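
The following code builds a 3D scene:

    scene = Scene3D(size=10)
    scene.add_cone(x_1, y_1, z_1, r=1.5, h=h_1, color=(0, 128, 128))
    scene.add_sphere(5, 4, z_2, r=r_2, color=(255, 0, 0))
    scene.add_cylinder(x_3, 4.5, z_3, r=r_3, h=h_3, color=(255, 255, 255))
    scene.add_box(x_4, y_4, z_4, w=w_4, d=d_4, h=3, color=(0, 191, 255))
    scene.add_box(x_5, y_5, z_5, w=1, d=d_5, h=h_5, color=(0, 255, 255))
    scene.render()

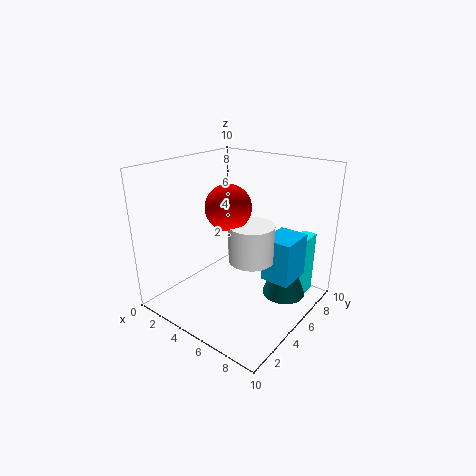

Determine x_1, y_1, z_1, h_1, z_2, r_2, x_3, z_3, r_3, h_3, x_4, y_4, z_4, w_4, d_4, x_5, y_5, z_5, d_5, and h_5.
x_1 = 8
y_1 = 6.5
z_1 = 1
h_1 = 4
z_2 = 7.5
r_2 = 1.5
x_3 = 6.5
z_3 = 4
r_3 = 1.5
h_3 = 2.5
x_4 = 7
y_4 = 5
z_4 = 2.5
w_4 = 2
d_4 = 2.5
x_5 = 8
y_5 = 7
z_5 = 0.5
d_5 = 2
h_5 = 4.5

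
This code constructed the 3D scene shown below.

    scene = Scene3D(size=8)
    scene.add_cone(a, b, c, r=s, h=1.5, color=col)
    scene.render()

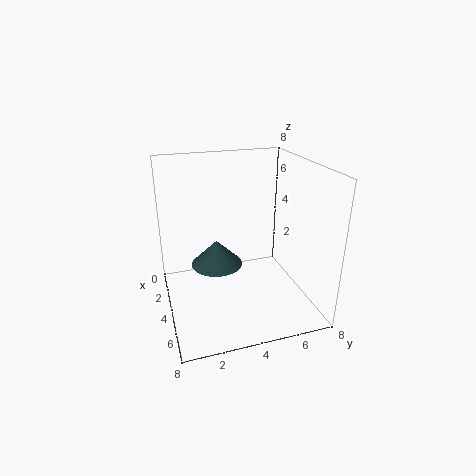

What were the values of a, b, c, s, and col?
a = 3, b = 3, c = 2, s = 1.5, col = 'darkslategray'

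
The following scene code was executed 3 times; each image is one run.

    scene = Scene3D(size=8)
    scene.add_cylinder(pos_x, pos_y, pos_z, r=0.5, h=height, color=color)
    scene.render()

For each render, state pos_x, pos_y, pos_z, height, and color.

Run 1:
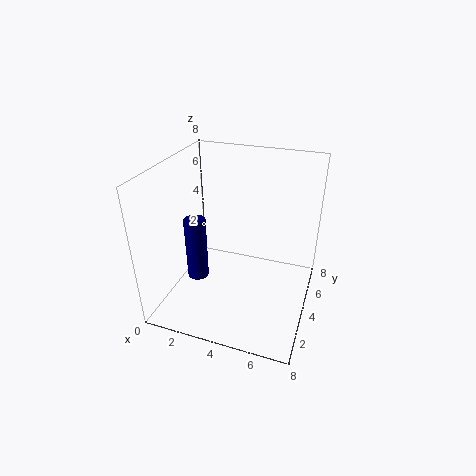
pos_x = 3, pos_y = 1, pos_z = 3.5, height = 3, color = 'navy'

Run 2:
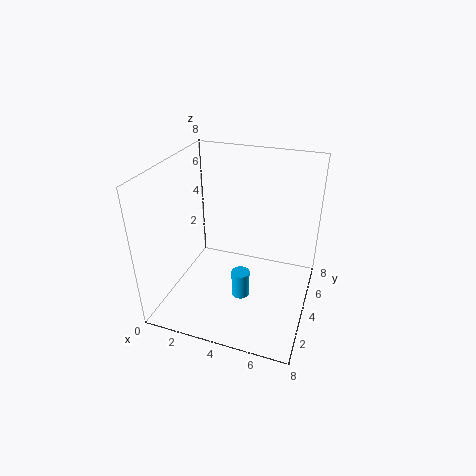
pos_x = 4.5, pos_y = 3, pos_z = 1, height = 1.5, color = 'deepskyblue'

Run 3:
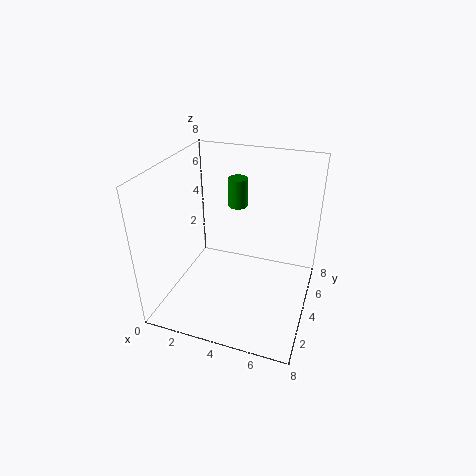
pos_x = 4, pos_y = 4, pos_z = 6, height = 1.5, color = 'green'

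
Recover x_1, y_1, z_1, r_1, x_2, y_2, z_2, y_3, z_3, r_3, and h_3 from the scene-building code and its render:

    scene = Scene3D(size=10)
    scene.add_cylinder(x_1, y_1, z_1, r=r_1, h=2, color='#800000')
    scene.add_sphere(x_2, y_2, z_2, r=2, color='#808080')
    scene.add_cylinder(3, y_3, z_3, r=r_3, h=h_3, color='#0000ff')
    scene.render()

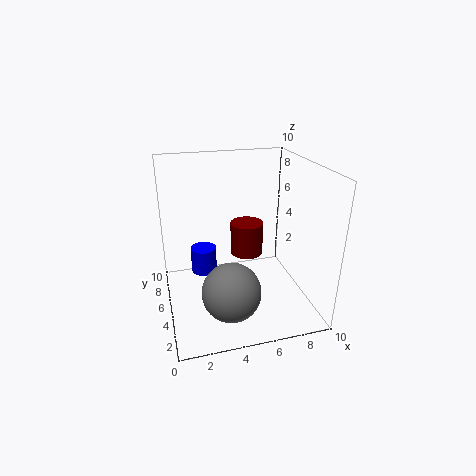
x_1 = 5
y_1 = 3
z_1 = 5
r_1 = 1
x_2 = 4
y_2 = 3
z_2 = 2
y_3 = 8
z_3 = 1
r_3 = 1
h_3 = 2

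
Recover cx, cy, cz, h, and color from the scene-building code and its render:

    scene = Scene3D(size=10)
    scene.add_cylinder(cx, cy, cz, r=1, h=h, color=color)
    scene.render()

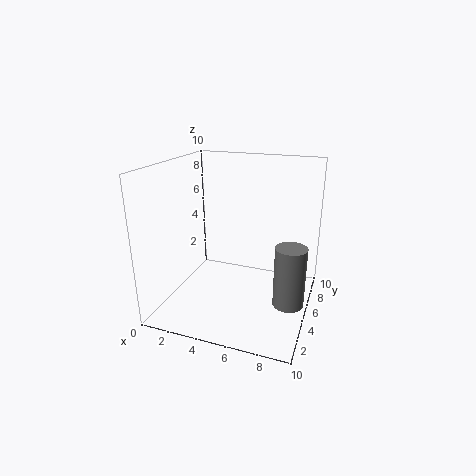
cx = 9, cy = 3.5, cz = 1.5, h = 4, color = 'gray'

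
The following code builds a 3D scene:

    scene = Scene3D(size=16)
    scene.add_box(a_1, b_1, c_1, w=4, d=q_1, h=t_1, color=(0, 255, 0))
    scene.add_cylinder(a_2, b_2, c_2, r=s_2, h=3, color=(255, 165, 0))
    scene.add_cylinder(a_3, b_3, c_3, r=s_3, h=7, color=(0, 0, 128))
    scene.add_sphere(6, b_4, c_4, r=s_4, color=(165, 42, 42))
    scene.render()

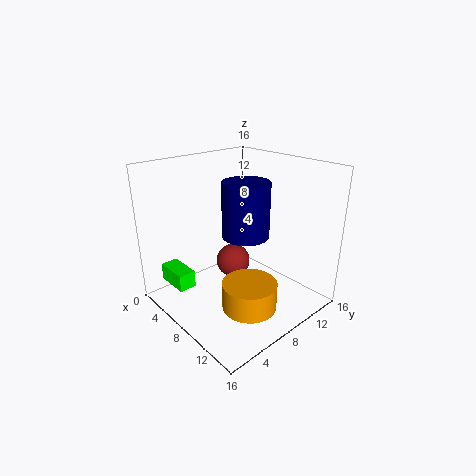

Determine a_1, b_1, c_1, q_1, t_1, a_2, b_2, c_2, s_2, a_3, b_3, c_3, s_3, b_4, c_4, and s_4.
a_1 = 1; b_1 = 2; c_1 = 2; q_1 = 2; t_1 = 2; a_2 = 11; b_2 = 7; c_2 = 1; s_2 = 3; a_3 = 5; b_3 = 12; c_3 = 6; s_3 = 3; b_4 = 9; c_4 = 4; s_4 = 2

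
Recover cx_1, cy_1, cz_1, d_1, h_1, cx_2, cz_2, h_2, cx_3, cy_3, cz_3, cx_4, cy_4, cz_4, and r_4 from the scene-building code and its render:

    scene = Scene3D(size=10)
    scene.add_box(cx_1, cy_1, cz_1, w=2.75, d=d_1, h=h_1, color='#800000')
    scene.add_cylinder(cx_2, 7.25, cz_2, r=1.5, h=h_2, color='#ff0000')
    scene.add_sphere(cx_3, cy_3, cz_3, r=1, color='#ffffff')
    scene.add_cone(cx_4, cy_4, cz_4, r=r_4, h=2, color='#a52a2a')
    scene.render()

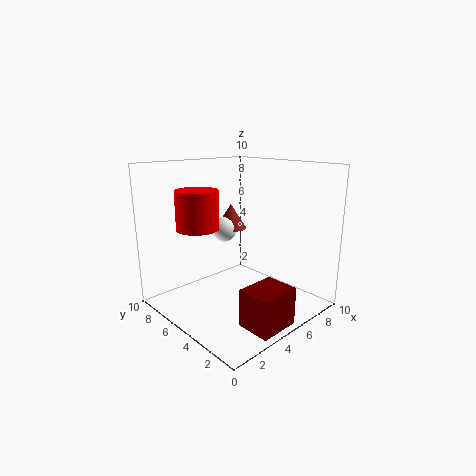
cx_1 = 2.75, cy_1 = 0.25, cz_1 = 0.25, d_1 = 2.25, h_1 = 2.5, cx_2 = 3.25, cz_2 = 5.5, h_2 = 2.75, cx_3 = 6.75, cy_3 = 8.5, cz_3 = 4.5, cx_4 = 7.5, cy_4 = 8.5, cz_4 = 4.5, r_4 = 1.25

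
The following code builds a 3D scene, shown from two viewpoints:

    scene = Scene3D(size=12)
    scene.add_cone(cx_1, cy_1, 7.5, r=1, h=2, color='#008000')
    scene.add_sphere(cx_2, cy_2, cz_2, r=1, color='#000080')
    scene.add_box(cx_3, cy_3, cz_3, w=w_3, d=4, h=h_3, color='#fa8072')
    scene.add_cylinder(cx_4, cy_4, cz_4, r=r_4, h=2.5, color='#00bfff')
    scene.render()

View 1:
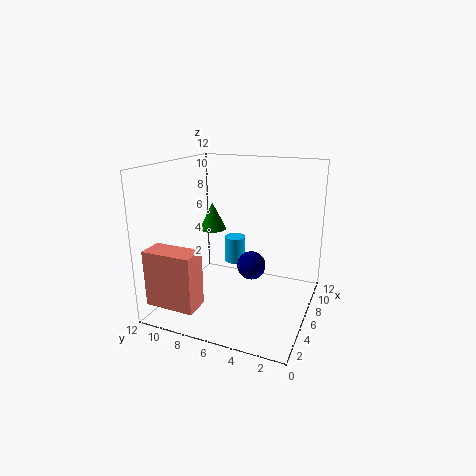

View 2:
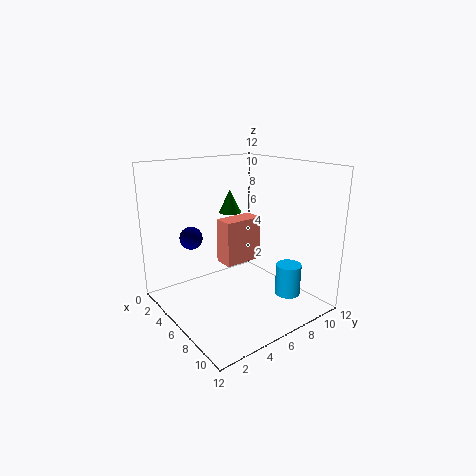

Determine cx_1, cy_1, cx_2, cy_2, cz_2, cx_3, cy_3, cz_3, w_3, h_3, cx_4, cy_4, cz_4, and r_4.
cx_1 = 3.5; cy_1 = 7; cx_2 = 2.5; cy_2 = 3.5; cz_2 = 5.5; cx_3 = 0.5; cy_3 = 7.5; cz_3 = 1.5; w_3 = 2; h_3 = 4.5; cx_4 = 10; cy_4 = 8; cz_4 = 2; r_4 = 1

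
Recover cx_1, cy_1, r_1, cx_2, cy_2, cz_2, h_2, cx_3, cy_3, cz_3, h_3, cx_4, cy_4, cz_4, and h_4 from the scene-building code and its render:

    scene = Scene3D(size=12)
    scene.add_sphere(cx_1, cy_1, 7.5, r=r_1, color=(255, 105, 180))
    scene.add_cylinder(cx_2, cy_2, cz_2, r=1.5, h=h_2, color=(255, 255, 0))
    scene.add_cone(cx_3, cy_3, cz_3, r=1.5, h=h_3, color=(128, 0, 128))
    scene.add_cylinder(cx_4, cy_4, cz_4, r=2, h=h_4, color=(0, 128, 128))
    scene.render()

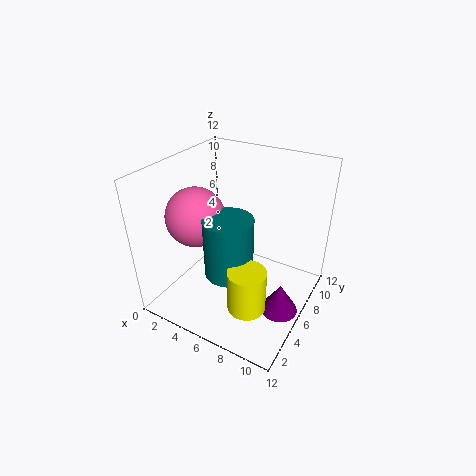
cx_1 = 2.5; cy_1 = 5; r_1 = 2.5; cx_2 = 8.5; cy_2 = 3; cz_2 = 2; h_2 = 3.5; cx_3 = 10.5; cy_3 = 5; cz_3 = 1; h_3 = 2.5; cx_4 = 6; cy_4 = 4.5; cz_4 = 3.5; h_4 = 5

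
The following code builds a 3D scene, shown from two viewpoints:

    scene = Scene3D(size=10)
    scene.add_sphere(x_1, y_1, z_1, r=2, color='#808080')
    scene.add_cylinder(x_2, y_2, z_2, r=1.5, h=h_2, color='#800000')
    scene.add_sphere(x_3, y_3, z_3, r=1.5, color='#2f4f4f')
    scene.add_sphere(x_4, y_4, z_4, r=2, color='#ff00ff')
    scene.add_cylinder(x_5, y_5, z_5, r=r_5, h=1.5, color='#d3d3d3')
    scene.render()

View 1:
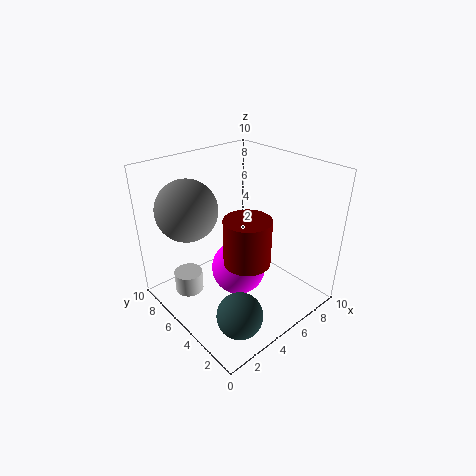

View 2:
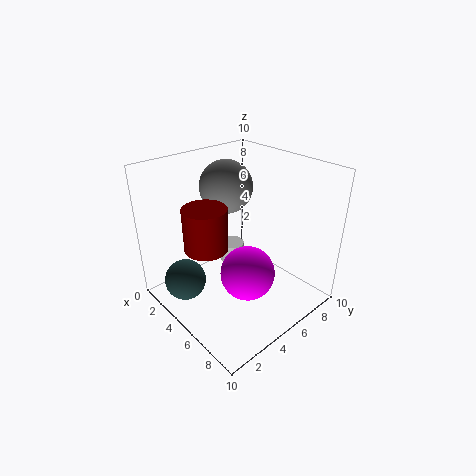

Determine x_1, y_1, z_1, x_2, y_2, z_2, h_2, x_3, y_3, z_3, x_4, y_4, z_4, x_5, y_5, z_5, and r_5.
x_1 = 2, y_1 = 6.5, z_1 = 7.5, x_2 = 4, y_2 = 3, z_2 = 4.5, h_2 = 3, x_3 = 2.5, y_3 = 2, z_3 = 1.5, x_4 = 5.5, y_4 = 5.5, z_4 = 2, x_5 = 2, y_5 = 7, z_5 = 1, r_5 = 1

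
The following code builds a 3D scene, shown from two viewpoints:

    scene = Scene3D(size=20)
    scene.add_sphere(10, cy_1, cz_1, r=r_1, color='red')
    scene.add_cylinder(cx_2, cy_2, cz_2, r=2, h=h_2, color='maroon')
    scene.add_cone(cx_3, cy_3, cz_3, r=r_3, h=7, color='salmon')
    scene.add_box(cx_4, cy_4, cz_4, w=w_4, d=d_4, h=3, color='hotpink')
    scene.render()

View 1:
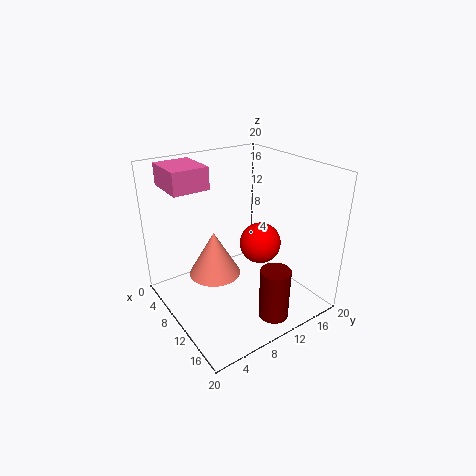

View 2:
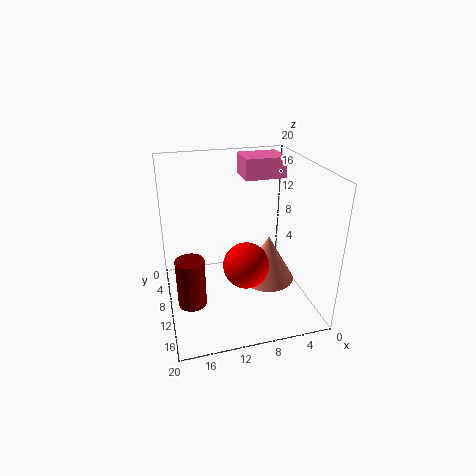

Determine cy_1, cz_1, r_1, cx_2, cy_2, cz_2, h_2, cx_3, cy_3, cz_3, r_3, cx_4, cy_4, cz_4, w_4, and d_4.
cy_1 = 14
cz_1 = 8
r_1 = 3
cx_2 = 17
cy_2 = 11
cz_2 = 1
h_2 = 7
cx_3 = 5
cy_3 = 9
cz_3 = 2
r_3 = 4
cx_4 = 2
cy_4 = 2
cz_4 = 17
w_4 = 6
d_4 = 5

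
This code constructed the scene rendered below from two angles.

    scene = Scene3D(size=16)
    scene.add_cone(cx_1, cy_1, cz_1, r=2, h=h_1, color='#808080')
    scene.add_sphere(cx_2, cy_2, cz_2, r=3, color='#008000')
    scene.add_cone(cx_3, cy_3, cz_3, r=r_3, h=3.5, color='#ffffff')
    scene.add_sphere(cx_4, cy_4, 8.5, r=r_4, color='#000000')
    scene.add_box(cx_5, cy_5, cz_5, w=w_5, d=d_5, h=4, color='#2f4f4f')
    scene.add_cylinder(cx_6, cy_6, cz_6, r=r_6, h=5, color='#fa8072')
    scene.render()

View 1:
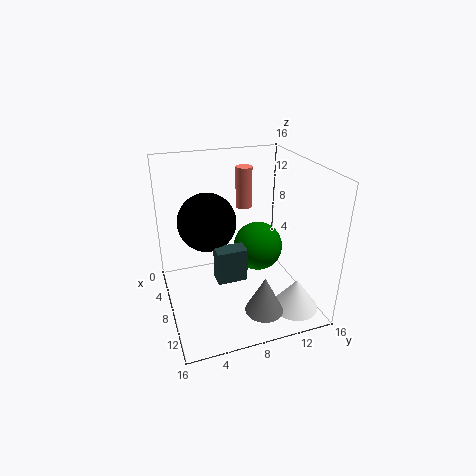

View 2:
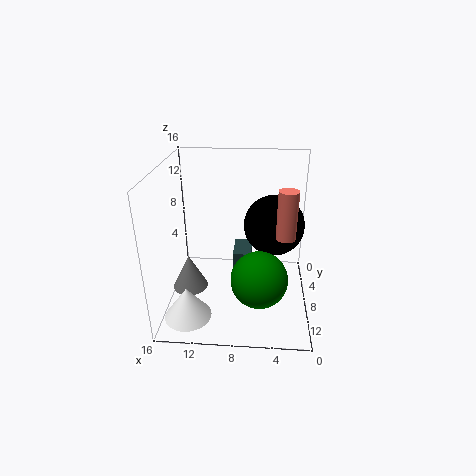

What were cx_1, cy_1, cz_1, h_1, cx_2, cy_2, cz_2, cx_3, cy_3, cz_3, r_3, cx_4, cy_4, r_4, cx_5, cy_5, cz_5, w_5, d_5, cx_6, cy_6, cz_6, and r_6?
cx_1 = 13.5, cy_1 = 9, cz_1 = 2, h_1 = 4, cx_2 = 5.5, cy_2 = 11.5, cz_2 = 5, cx_3 = 13, cy_3 = 13, cz_3 = 1, r_3 = 2.5, cx_4 = 4, cy_4 = 5.5, r_4 = 3.5, cx_5 = 6.5, cy_5 = 5.5, cz_5 = 2.5, w_5 = 2, d_5 = 3.5, cx_6 = 3, cy_6 = 10.5, cz_6 = 9.5, r_6 = 1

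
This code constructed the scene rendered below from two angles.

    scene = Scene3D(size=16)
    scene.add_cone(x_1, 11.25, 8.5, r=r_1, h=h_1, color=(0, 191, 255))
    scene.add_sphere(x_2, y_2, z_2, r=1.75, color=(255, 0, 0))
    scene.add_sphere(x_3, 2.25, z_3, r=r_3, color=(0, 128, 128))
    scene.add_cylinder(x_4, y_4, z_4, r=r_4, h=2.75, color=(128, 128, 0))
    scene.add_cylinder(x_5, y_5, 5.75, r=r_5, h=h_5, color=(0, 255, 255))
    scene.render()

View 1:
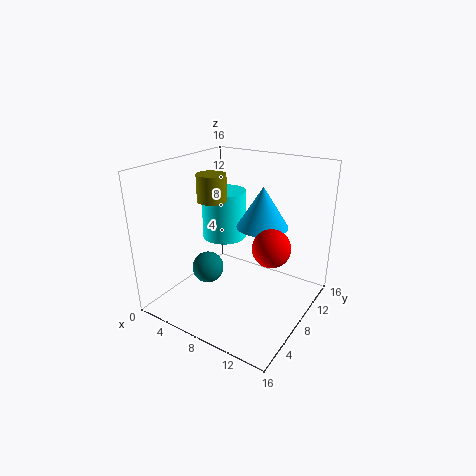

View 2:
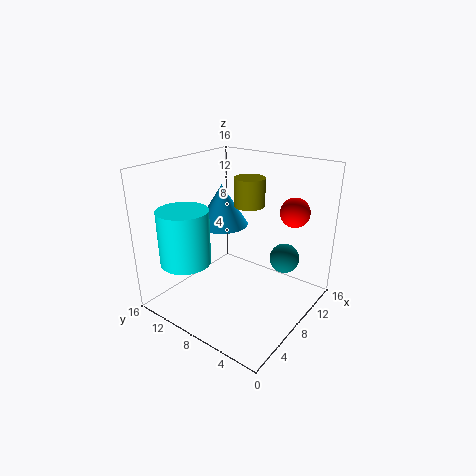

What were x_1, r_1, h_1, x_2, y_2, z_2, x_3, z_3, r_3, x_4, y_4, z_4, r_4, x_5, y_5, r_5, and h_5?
x_1 = 9.25, r_1 = 3, h_1 = 4.75, x_2 = 14, y_2 = 4.25, z_2 = 10, x_3 = 8.25, z_3 = 7.25, r_3 = 1.5, x_4 = 6.5, y_4 = 5.5, z_4 = 12.75, r_4 = 1.5, x_5 = 3.5, y_5 = 11.75, r_5 = 2.75, h_5 = 6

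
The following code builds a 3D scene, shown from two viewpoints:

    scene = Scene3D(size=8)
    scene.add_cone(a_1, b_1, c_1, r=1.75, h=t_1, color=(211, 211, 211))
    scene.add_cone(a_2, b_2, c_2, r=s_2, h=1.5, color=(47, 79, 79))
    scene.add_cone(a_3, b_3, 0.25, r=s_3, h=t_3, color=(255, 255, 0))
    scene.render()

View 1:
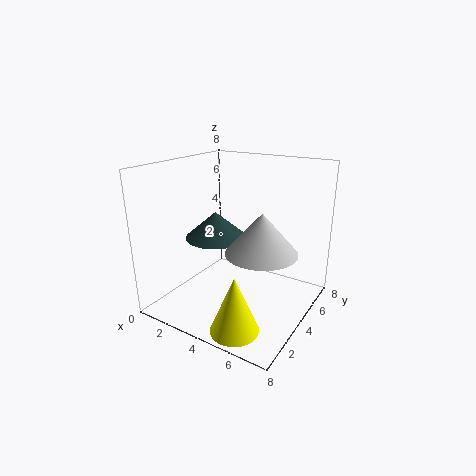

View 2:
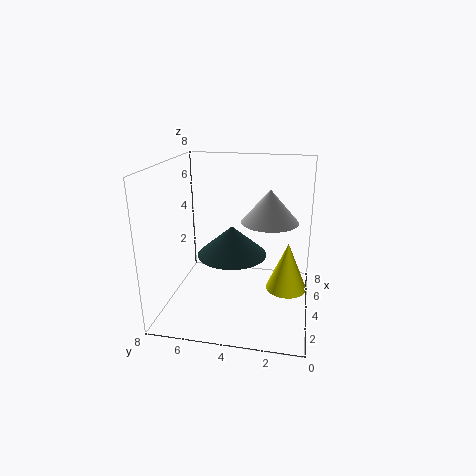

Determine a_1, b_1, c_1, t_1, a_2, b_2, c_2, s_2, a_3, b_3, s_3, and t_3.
a_1 = 6.25; b_1 = 2.5; c_1 = 4.25; t_1 = 2; a_2 = 2.5; b_2 = 4; c_2 = 3.75; s_2 = 1.75; a_3 = 5.5; b_3 = 1.25; s_3 = 1.25; t_3 = 3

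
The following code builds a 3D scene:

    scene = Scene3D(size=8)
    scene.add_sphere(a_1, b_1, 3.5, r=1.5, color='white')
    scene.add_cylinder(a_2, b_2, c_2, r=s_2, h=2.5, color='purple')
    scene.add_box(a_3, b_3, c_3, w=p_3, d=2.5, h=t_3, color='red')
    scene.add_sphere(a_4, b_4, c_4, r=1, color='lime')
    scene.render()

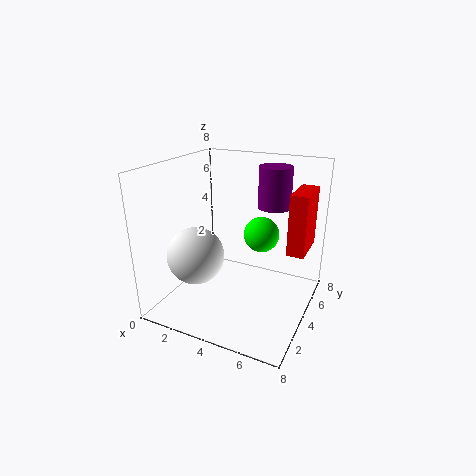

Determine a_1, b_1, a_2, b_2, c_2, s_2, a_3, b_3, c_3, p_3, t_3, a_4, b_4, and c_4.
a_1 = 2.5; b_1 = 2; a_2 = 5; b_2 = 7; c_2 = 5; s_2 = 1; a_3 = 6.5; b_3 = 5; c_3 = 3; p_3 = 1; t_3 = 3.5; a_4 = 5; b_4 = 5; c_4 = 4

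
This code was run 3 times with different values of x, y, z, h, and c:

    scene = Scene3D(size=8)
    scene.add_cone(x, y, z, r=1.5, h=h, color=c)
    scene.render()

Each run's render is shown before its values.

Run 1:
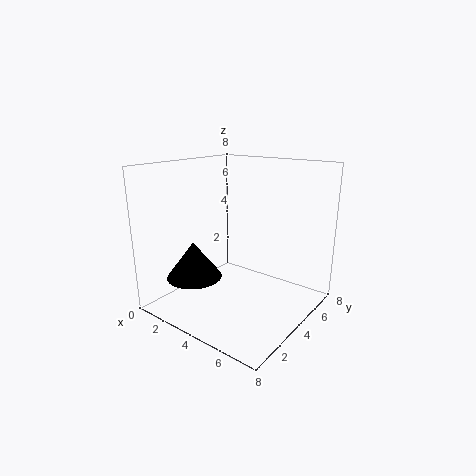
x = 2.5
y = 2
z = 2
h = 2
c = 'black'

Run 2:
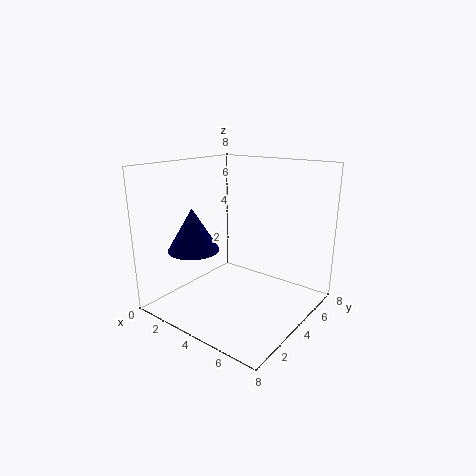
x = 1.5
y = 3
z = 3
h = 2.5
c = 'navy'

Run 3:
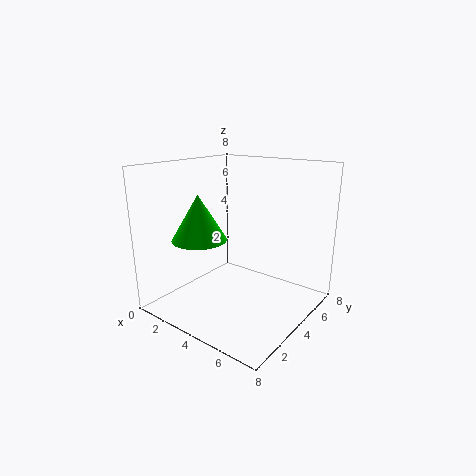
x = 2.5
y = 2.5
z = 4
h = 2.5
c = 'lime'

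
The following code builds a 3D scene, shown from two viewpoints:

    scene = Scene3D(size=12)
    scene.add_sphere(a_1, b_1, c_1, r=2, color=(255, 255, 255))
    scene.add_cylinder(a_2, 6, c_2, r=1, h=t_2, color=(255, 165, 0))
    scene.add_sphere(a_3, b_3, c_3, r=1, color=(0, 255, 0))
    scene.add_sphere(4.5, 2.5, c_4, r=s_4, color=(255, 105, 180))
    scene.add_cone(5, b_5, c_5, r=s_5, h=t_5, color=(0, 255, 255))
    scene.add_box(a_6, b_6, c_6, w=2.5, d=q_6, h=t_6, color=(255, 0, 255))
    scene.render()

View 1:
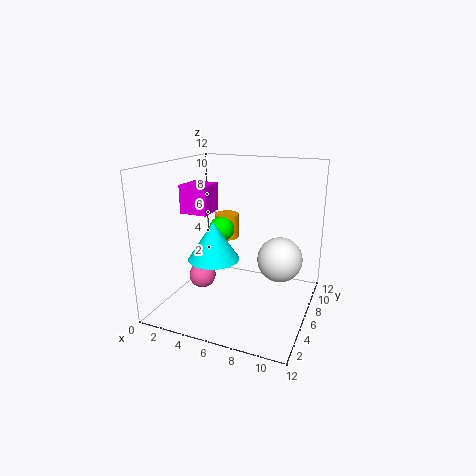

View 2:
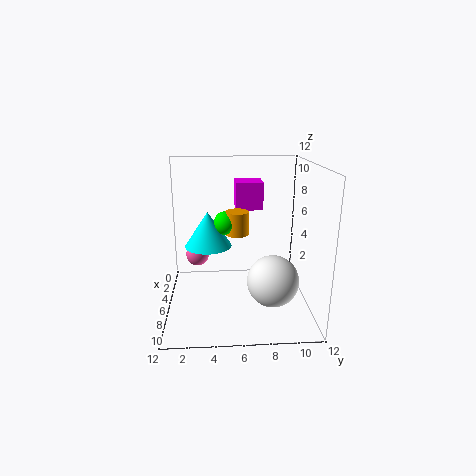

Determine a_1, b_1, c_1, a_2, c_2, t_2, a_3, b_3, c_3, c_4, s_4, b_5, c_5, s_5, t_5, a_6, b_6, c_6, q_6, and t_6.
a_1 = 9
b_1 = 8.5
c_1 = 3.5
a_2 = 5
c_2 = 6
t_2 = 2
a_3 = 5
b_3 = 5
c_3 = 7
c_4 = 4
s_4 = 1
b_5 = 3.5
c_5 = 5
s_5 = 2
t_5 = 3
a_6 = 0.5
b_6 = 6
c_6 = 7.5
q_6 = 2.5
t_6 = 2.5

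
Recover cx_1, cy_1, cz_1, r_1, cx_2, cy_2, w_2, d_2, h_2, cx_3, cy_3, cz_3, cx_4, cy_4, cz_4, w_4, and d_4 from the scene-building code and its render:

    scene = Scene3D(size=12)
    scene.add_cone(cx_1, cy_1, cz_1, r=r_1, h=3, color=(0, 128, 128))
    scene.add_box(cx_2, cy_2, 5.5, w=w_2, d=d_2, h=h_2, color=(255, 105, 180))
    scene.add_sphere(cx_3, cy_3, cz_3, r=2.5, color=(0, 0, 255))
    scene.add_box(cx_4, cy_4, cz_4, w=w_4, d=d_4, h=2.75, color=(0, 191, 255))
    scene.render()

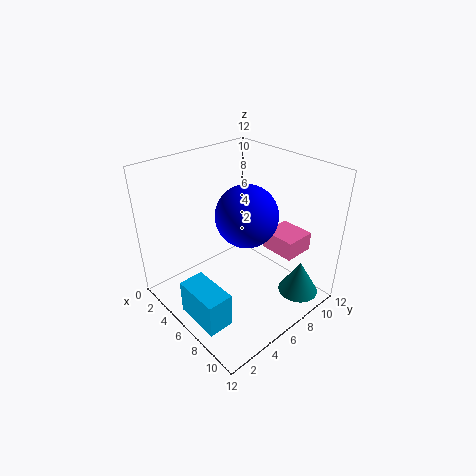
cx_1 = 9.75; cy_1 = 10; cz_1 = 0.5; r_1 = 1.75; cx_2 = 7.75; cy_2 = 7.25; w_2 = 2.75; d_2 = 2.5; h_2 = 1.5; cx_3 = 6.75; cy_3 = 6.25; cz_3 = 8.25; cx_4 = 5.75; cy_4 = 0.25; cz_4 = 1.5; w_4 = 3.75; d_4 = 2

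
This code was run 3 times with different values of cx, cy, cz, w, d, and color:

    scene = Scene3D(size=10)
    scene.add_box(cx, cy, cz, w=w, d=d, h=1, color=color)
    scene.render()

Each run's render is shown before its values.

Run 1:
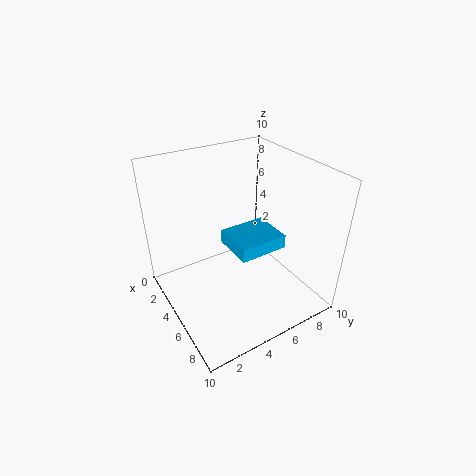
cx = 3.5
cy = 4.5
cz = 4
w = 3
d = 3.5
color = 'deepskyblue'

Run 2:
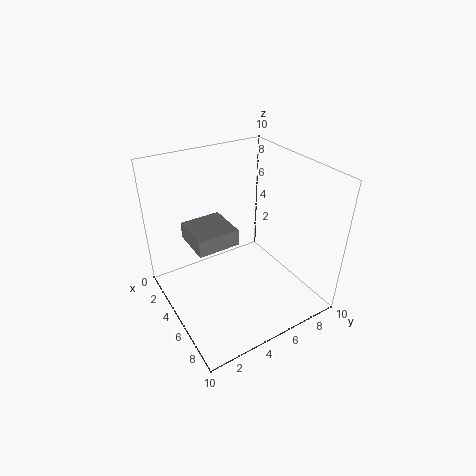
cx = 5
cy = 1
cz = 6.5
w = 2.5
d = 2.5
color = 'gray'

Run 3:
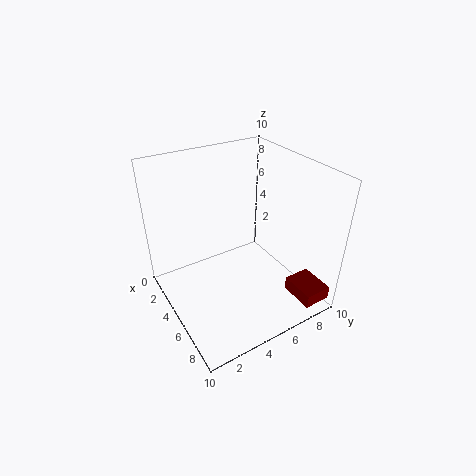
cx = 7
cy = 8
cz = 0.5
w = 2.5
d = 2
color = 'maroon'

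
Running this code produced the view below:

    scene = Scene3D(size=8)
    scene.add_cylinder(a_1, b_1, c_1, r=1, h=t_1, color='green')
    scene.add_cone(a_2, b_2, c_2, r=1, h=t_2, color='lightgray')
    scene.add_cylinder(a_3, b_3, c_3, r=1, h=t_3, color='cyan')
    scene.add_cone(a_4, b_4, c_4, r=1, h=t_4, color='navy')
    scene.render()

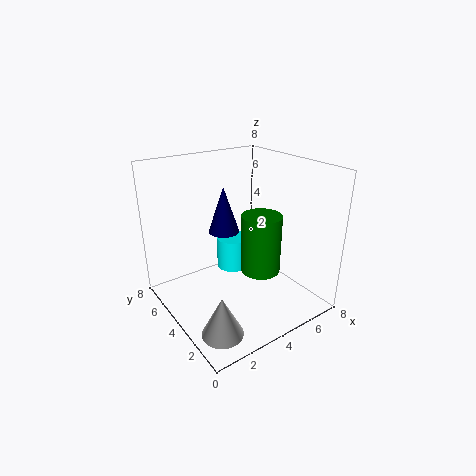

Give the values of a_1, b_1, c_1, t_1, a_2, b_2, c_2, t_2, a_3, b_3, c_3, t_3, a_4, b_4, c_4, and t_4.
a_1 = 4; b_1 = 2; c_1 = 3; t_1 = 3; a_2 = 1; b_2 = 1; c_2 = 1; t_2 = 2; a_3 = 5; b_3 = 6; c_3 = 1; t_3 = 2; a_4 = 5; b_4 = 7; c_4 = 3; t_4 = 3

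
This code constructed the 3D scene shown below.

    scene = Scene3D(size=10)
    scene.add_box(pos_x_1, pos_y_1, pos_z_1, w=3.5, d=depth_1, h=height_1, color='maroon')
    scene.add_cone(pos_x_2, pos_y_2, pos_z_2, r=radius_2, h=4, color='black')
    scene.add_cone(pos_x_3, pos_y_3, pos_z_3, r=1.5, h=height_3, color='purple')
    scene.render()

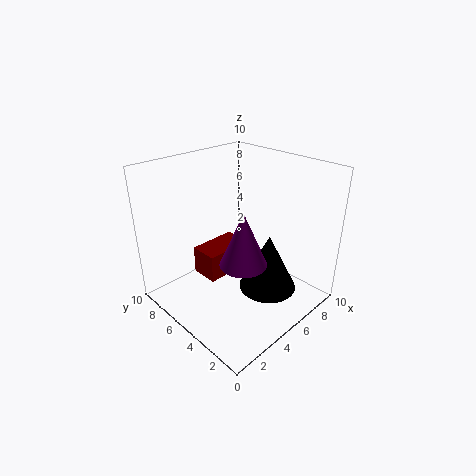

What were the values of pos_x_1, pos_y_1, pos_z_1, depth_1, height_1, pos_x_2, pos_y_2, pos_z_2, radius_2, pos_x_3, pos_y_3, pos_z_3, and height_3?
pos_x_1 = 3
pos_y_1 = 5.5
pos_z_1 = 2
depth_1 = 2
height_1 = 2
pos_x_2 = 6
pos_y_2 = 3
pos_z_2 = 1.5
radius_2 = 2
pos_x_3 = 3.5
pos_y_3 = 3
pos_z_3 = 4.5
height_3 = 3.5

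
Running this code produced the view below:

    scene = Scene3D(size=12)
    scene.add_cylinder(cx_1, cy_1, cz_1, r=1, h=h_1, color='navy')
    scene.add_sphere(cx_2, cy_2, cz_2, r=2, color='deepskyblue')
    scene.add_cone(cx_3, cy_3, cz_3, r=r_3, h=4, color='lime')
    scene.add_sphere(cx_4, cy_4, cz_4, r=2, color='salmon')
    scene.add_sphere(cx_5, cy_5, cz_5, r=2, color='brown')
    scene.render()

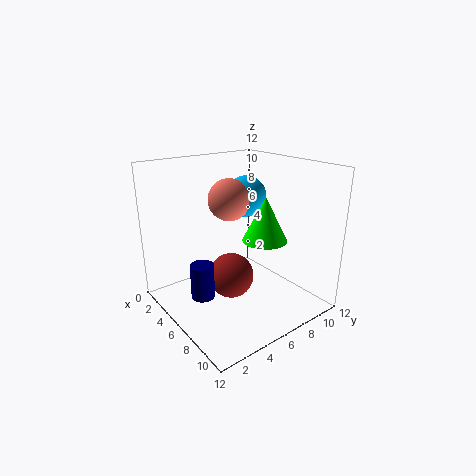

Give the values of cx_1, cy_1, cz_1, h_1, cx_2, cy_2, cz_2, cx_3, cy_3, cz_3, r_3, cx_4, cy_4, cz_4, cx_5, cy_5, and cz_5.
cx_1 = 5; cy_1 = 3; cz_1 = 1; h_1 = 3; cx_2 = 2; cy_2 = 10; cz_2 = 8; cx_3 = 6; cy_3 = 9; cz_3 = 5; r_3 = 2; cx_4 = 2; cy_4 = 8; cz_4 = 8; cx_5 = 5; cy_5 = 6; cz_5 = 2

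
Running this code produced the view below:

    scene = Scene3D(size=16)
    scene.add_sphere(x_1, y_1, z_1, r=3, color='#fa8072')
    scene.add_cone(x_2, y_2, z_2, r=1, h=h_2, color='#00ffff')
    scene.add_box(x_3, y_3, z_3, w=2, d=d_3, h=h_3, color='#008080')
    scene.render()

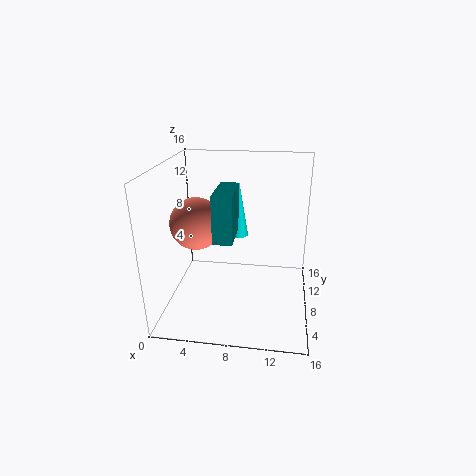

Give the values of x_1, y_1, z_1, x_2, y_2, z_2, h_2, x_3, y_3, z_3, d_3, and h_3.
x_1 = 3, y_1 = 9, z_1 = 9, x_2 = 8, y_2 = 9, z_2 = 8, h_2 = 6, x_3 = 6, y_3 = 4, z_3 = 9, d_3 = 5, h_3 = 5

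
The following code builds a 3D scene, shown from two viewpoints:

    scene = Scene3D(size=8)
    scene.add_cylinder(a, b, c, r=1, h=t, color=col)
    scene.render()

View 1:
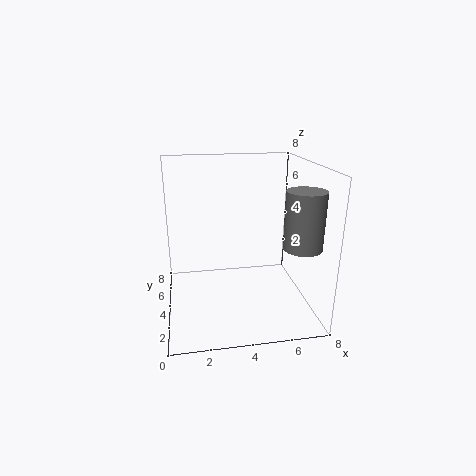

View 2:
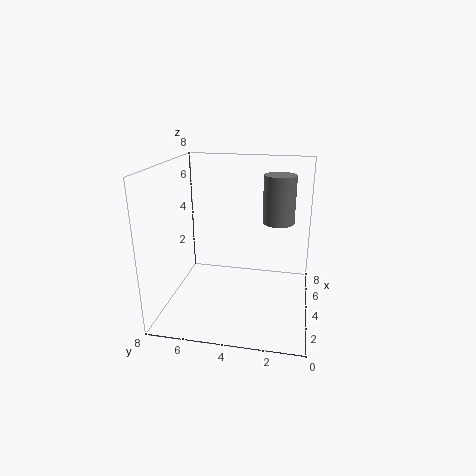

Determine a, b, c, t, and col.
a = 7; b = 2; c = 4; t = 3; col = 'gray'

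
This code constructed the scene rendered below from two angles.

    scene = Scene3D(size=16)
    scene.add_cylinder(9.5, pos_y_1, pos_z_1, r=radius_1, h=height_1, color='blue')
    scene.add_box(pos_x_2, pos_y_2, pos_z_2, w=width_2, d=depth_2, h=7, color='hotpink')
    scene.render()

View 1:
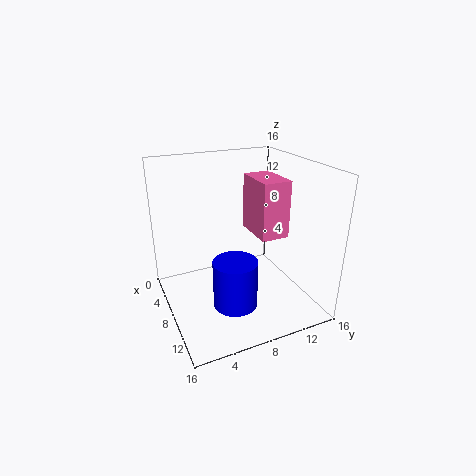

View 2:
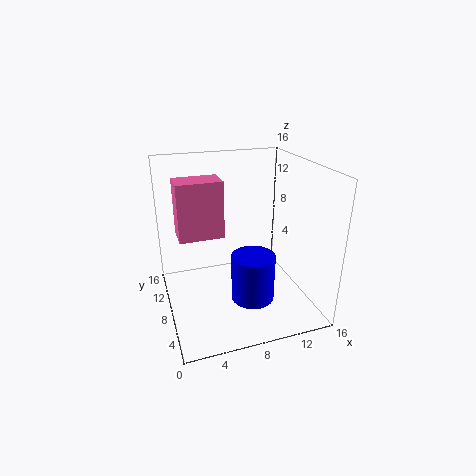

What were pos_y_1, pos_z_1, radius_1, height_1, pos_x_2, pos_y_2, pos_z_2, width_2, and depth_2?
pos_y_1 = 7
pos_z_1 = 0.5
radius_1 = 2.5
height_1 = 5.5
pos_x_2 = 2
pos_y_2 = 11.5
pos_z_2 = 6.5
width_2 = 5.5
depth_2 = 3.5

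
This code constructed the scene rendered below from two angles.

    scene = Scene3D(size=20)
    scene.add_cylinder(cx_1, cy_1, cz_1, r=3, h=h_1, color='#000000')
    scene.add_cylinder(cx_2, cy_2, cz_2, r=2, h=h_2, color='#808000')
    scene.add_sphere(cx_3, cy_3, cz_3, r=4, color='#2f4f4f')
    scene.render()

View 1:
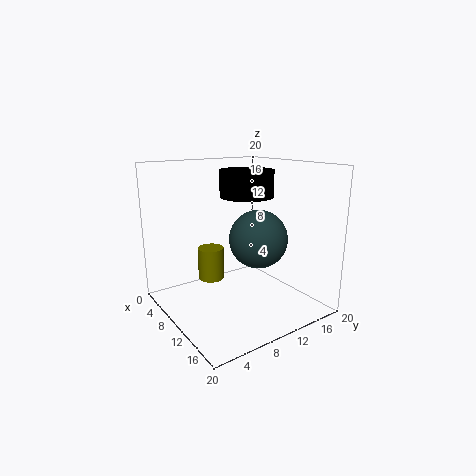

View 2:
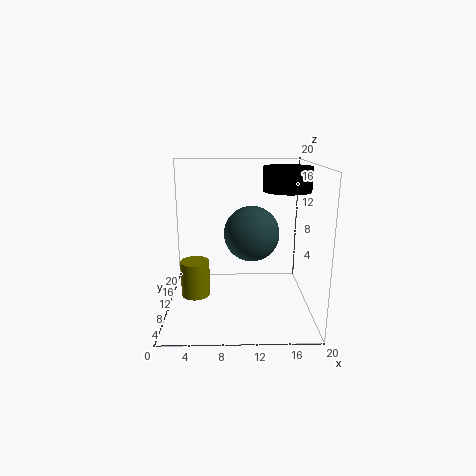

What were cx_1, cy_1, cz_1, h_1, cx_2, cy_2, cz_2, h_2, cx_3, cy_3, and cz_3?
cx_1 = 16, cy_1 = 7, cz_1 = 17, h_1 = 3, cx_2 = 4, cy_2 = 9, cz_2 = 2, h_2 = 5, cx_3 = 12, cy_3 = 12, cz_3 = 10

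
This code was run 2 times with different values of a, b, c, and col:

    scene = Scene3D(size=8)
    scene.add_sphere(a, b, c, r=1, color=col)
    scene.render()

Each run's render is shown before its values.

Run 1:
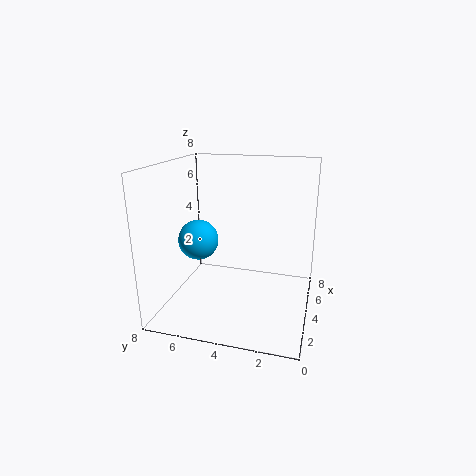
a = 2; b = 5.5; c = 4.5; col = 'deepskyblue'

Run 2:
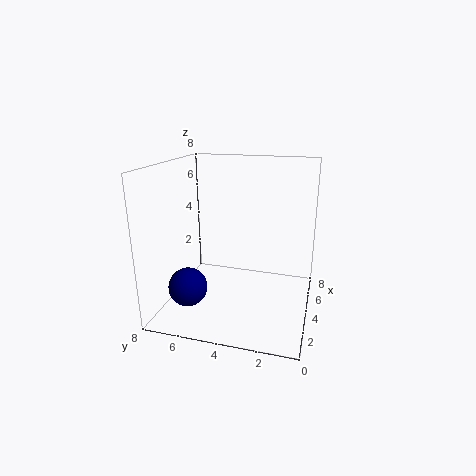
a = 1.5; b = 6; c = 2; col = 'navy'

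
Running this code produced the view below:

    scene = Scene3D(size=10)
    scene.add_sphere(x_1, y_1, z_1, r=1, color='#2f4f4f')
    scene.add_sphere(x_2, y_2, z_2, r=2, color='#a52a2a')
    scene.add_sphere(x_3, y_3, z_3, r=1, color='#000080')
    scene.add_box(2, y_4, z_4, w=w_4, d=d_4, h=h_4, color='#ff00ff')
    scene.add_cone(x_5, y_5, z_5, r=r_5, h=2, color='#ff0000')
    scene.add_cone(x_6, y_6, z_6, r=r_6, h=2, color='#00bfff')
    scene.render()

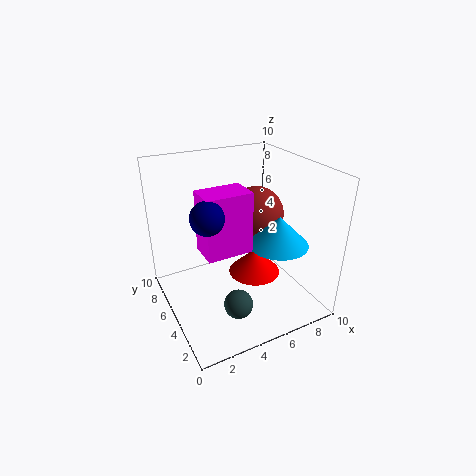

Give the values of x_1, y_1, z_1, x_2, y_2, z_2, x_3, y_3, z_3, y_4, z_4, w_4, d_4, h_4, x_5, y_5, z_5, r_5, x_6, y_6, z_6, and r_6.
x_1 = 4, y_1 = 3, z_1 = 1, x_2 = 7, y_2 = 6, z_2 = 6, x_3 = 2, y_3 = 3, z_3 = 8, y_4 = 3, z_4 = 5, w_4 = 3, d_4 = 2, h_4 = 4, x_5 = 7, y_5 = 6, z_5 = 1, r_5 = 2, x_6 = 7, y_6 = 3, z_6 = 5, r_6 = 2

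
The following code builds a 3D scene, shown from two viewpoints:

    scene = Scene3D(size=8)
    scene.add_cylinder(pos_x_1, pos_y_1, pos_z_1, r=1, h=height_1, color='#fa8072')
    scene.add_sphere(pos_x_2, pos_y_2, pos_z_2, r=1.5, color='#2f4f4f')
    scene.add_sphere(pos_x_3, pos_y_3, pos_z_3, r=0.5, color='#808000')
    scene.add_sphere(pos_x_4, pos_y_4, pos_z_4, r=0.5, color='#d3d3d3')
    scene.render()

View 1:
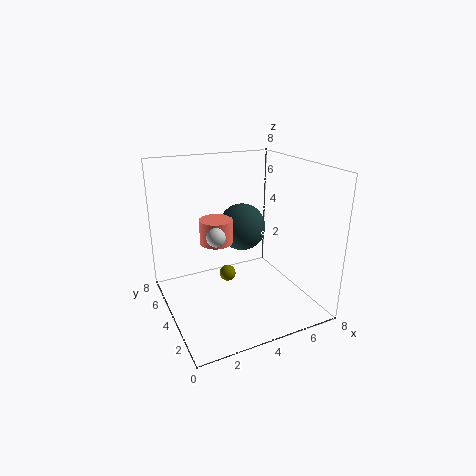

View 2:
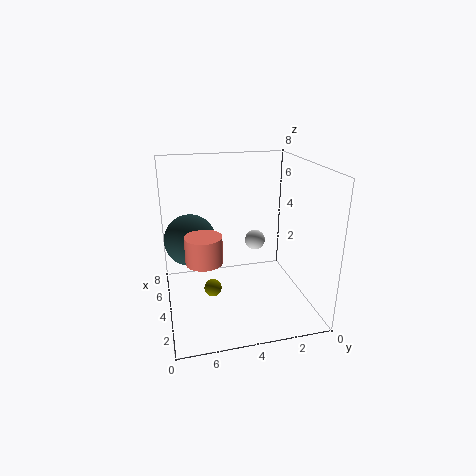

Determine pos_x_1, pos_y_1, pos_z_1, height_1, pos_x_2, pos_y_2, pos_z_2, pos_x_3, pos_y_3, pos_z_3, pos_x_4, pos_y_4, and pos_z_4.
pos_x_1 = 3.5, pos_y_1 = 6, pos_z_1 = 3, height_1 = 1.5, pos_x_2 = 5.5, pos_y_2 = 6.5, pos_z_2 = 3.5, pos_x_3 = 4, pos_y_3 = 5.5, pos_z_3 = 1, pos_x_4 = 2.5, pos_y_4 = 3.5, pos_z_4 = 4.5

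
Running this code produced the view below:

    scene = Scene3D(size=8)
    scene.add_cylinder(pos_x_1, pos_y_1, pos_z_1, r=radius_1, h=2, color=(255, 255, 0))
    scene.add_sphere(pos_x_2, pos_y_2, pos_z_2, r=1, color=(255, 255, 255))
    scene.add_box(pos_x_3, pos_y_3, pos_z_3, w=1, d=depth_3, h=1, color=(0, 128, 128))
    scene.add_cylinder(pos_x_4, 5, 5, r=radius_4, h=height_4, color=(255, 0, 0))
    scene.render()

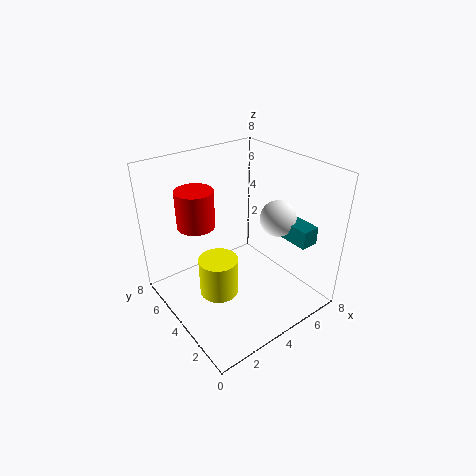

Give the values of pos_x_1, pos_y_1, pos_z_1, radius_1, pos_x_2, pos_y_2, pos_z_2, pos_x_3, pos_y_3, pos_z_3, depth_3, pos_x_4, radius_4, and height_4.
pos_x_1 = 2
pos_y_1 = 3
pos_z_1 = 2
radius_1 = 1
pos_x_2 = 6
pos_y_2 = 3
pos_z_2 = 5
pos_x_3 = 6
pos_y_3 = 1
pos_z_3 = 4
depth_3 = 3
pos_x_4 = 2
radius_4 = 1
height_4 = 2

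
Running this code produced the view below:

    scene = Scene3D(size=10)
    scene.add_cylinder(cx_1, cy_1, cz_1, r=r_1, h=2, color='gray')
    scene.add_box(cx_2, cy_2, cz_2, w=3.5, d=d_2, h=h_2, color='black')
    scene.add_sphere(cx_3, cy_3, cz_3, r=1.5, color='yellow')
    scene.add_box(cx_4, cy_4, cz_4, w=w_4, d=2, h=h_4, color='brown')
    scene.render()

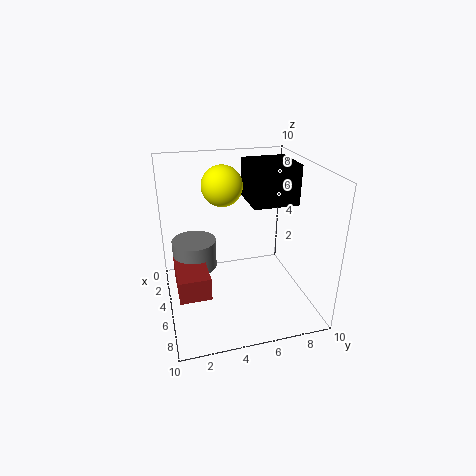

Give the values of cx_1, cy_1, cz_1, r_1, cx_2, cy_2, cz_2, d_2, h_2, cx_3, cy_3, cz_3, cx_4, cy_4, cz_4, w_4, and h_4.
cx_1 = 4.5; cy_1 = 2; cz_1 = 3; r_1 = 1.5; cx_2 = 0.5; cy_2 = 6.5; cz_2 = 6.5; d_2 = 3.5; h_2 = 3; cx_3 = 2.5; cy_3 = 4.5; cz_3 = 8; cx_4 = 4.5; cy_4 = 0.5; cz_4 = 2.5; w_4 = 3.5; h_4 = 1.5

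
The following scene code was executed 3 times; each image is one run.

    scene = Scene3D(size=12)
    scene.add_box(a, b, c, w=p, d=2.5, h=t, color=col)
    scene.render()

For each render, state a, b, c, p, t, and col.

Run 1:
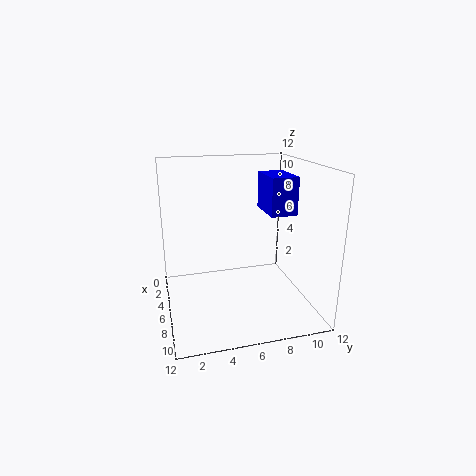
a = 0.5; b = 9.5; c = 7; p = 4; t = 3.5; col = 'blue'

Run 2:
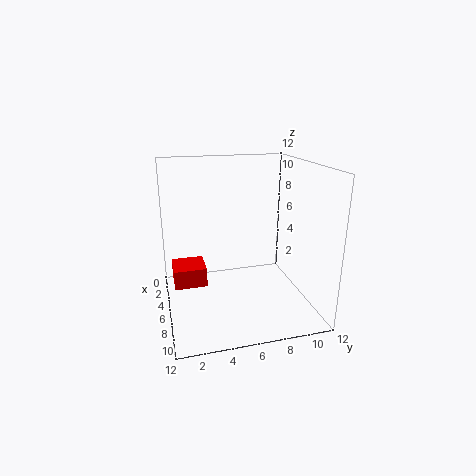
a = 5.5; b = 0.5; c = 3; p = 2.5; t = 1.5; col = 'red'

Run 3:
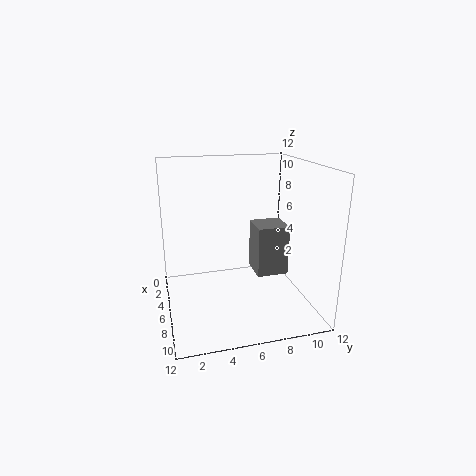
a = 6; b = 7; c = 3.5; p = 2.5; t = 4; col = 'gray'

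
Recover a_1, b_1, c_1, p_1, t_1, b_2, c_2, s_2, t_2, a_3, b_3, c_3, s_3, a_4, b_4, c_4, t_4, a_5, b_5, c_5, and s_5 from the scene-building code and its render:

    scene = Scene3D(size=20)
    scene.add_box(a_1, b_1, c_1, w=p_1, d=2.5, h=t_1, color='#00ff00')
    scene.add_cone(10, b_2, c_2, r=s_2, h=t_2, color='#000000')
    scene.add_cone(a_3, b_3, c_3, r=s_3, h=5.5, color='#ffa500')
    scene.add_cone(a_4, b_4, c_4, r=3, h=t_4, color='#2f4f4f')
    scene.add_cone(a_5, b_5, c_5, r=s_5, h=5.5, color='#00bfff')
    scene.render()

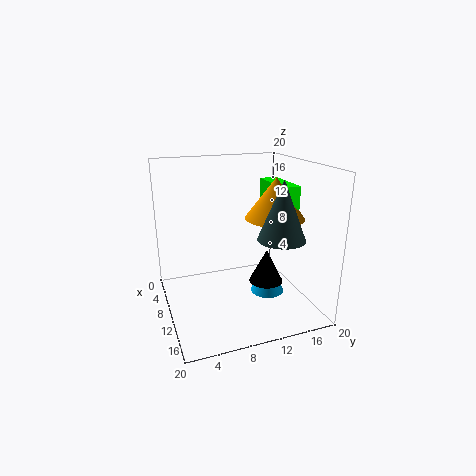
a_1 = 7; b_1 = 14.5; c_1 = 14.5; p_1 = 7; t_1 = 3; b_2 = 14.5; c_2 = 2.5; s_2 = 2.5; t_2 = 5; a_3 = 12; b_3 = 14.5; c_3 = 13; s_3 = 4; a_4 = 16; b_4 = 13.5; c_4 = 11.5; t_4 = 7.5; a_5 = 9.5; b_5 = 15; c_5 = 0.5; s_5 = 2.5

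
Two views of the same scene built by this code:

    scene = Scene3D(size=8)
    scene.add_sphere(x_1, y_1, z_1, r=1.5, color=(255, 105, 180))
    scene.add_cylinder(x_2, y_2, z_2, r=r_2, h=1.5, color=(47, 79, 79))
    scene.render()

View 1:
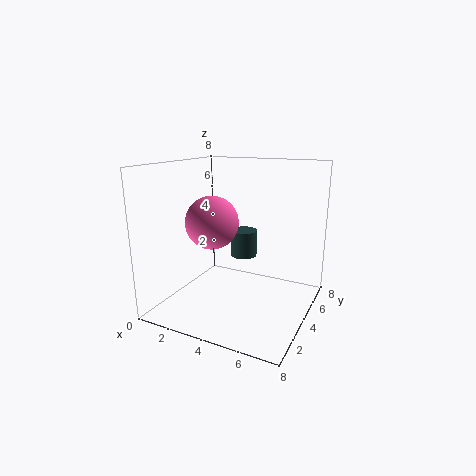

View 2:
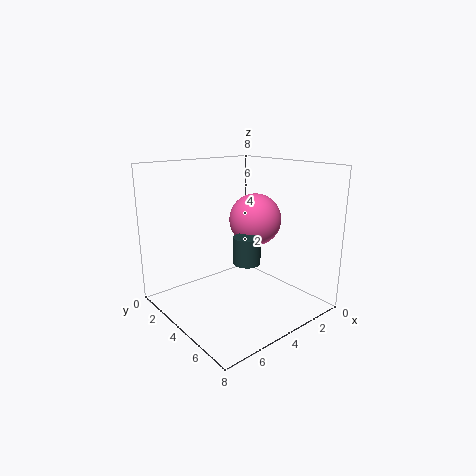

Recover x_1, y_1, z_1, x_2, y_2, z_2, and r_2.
x_1 = 2.5
y_1 = 3.75
z_1 = 4.75
x_2 = 4
y_2 = 4.75
z_2 = 2.75
r_2 = 0.75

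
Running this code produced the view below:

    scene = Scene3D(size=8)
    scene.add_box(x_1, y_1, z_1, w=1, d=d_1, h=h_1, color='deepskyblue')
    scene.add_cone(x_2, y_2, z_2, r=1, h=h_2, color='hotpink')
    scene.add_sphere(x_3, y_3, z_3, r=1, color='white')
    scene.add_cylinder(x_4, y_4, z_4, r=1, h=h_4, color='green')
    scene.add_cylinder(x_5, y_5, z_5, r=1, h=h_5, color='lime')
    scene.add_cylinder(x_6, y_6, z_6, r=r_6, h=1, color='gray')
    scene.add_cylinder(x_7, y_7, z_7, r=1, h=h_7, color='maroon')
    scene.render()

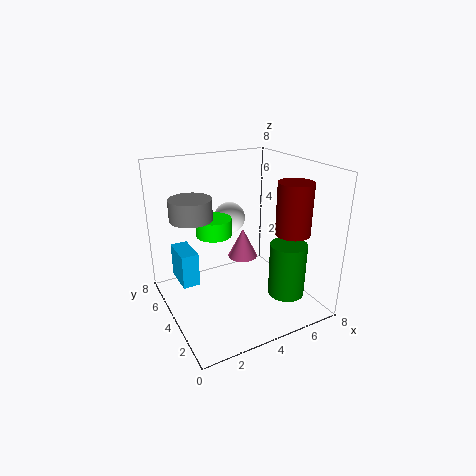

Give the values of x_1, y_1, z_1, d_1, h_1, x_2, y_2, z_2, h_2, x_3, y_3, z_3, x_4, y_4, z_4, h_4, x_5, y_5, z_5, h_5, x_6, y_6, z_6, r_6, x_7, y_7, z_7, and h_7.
x_1 = 1, y_1 = 5, z_1 = 1, d_1 = 2, h_1 = 2, x_2 = 6, y_2 = 7, z_2 = 1, h_2 = 2, x_3 = 5, y_3 = 7, z_3 = 4, x_4 = 6, y_4 = 2, z_4 = 1, h_4 = 3, x_5 = 3, y_5 = 5, z_5 = 4, h_5 = 1, x_6 = 1, y_6 = 3, z_6 = 6, r_6 = 1, x_7 = 7, y_7 = 3, z_7 = 4, h_7 = 3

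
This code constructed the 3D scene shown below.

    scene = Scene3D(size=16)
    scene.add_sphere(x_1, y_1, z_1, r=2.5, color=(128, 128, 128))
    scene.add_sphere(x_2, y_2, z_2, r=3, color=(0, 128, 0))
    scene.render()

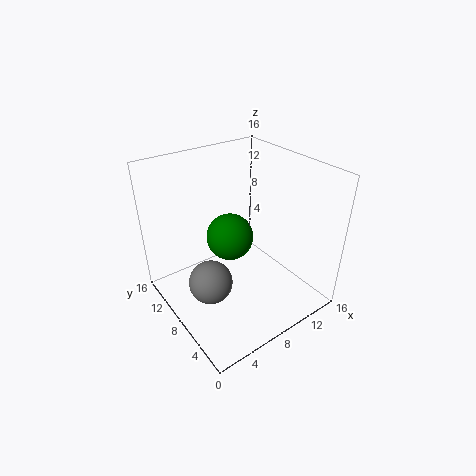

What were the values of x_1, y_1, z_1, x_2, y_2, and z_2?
x_1 = 4.5; y_1 = 8.5; z_1 = 3; x_2 = 10; y_2 = 12.5; z_2 = 5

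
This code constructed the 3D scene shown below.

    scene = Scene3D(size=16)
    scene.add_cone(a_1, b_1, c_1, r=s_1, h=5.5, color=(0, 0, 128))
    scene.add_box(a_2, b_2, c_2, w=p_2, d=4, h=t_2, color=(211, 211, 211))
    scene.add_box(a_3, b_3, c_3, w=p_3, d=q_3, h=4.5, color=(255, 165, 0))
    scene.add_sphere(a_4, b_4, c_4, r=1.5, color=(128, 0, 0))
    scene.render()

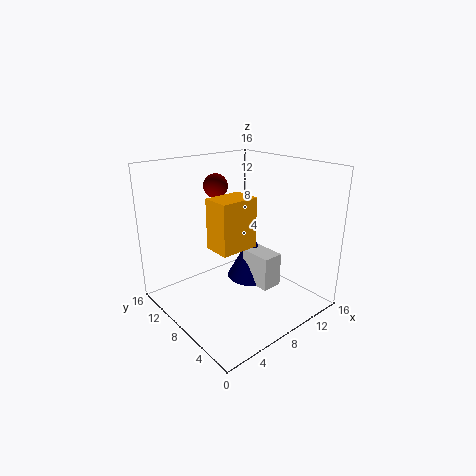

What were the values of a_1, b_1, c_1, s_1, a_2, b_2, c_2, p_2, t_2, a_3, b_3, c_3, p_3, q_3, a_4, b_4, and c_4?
a_1 = 11.5; b_1 = 9.5; c_1 = 1.5; s_1 = 3; a_2 = 10; b_2 = 5.5; c_2 = 1.5; p_2 = 2.5; t_2 = 4; a_3 = 1.5; b_3 = 2; c_3 = 10; p_3 = 3.5; q_3 = 2.5; a_4 = 9.5; b_4 = 14; c_4 = 12.5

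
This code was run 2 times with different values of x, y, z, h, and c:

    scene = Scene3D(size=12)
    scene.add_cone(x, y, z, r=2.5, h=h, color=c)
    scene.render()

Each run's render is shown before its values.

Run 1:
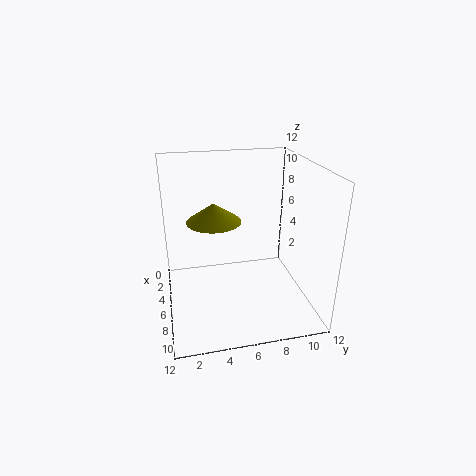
x = 2.75, y = 4.5, z = 6.25, h = 1.75, c = 'olive'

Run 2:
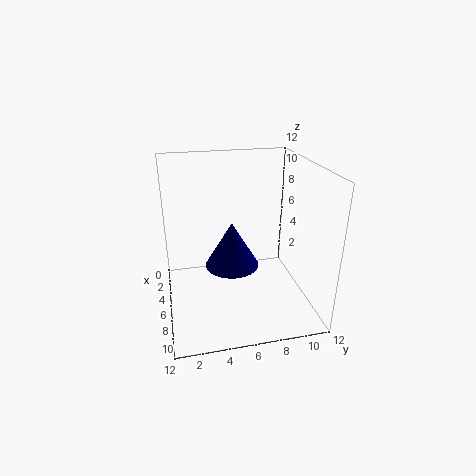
x = 3.5, y = 6, z = 2, h = 4.25, c = 'navy'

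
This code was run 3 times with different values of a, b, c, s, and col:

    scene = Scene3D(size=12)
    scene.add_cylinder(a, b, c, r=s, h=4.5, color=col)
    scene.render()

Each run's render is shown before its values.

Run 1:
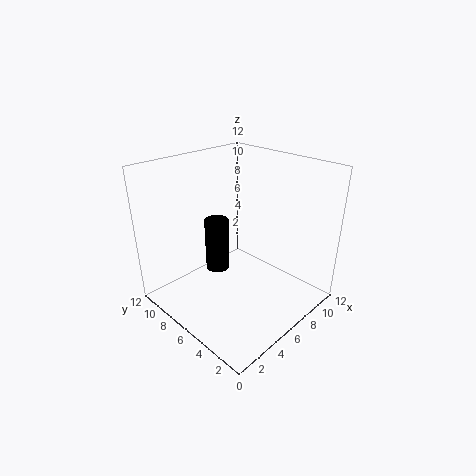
a = 5; b = 7.5; c = 3; s = 1; col = 'black'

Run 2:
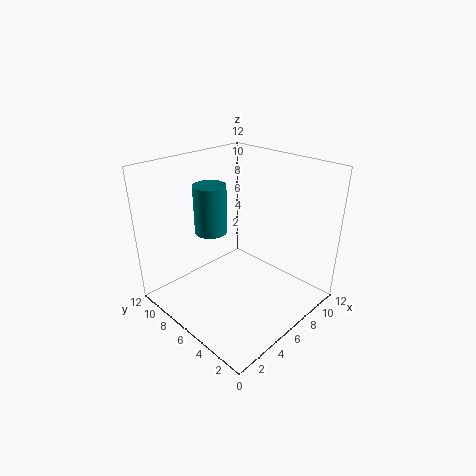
a = 6.5; b = 10; c = 5; s = 1.5; col = 'teal'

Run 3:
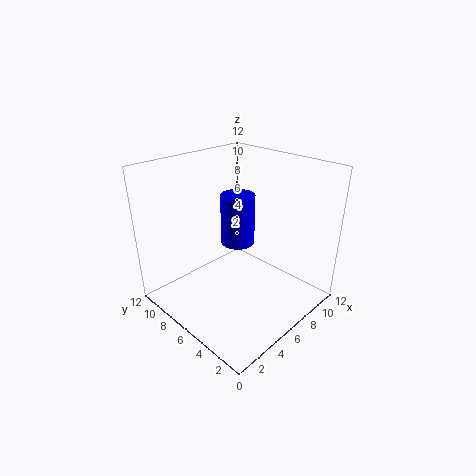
a = 7.5; b = 7.5; c = 4.5; s = 1.5; col = 'blue'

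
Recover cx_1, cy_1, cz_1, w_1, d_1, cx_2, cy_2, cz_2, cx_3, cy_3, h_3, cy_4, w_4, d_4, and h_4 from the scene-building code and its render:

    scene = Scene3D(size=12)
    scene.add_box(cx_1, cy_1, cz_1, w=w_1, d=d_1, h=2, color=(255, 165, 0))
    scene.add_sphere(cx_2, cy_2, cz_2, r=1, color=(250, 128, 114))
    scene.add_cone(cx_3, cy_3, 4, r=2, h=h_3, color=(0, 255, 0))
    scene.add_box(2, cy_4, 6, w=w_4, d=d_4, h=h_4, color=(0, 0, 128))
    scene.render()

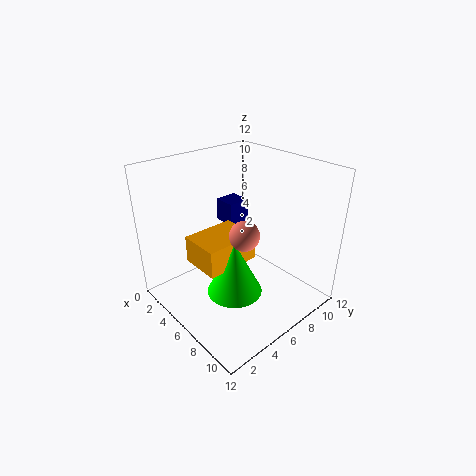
cx_1 = 6, cy_1 = 1, cz_1 = 6, w_1 = 3, d_1 = 4, cx_2 = 10, cy_2 = 3, cz_2 = 9, cx_3 = 9, cy_3 = 3, h_3 = 4, cy_4 = 7, w_4 = 2, d_4 = 2, h_4 = 2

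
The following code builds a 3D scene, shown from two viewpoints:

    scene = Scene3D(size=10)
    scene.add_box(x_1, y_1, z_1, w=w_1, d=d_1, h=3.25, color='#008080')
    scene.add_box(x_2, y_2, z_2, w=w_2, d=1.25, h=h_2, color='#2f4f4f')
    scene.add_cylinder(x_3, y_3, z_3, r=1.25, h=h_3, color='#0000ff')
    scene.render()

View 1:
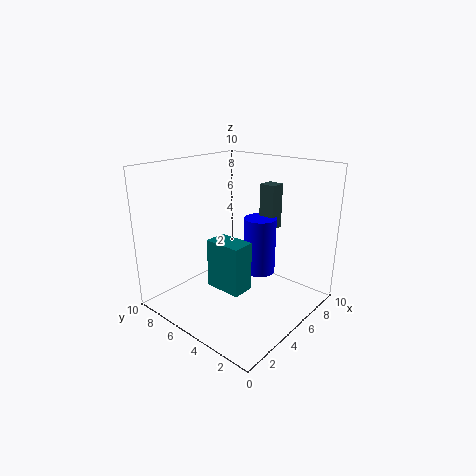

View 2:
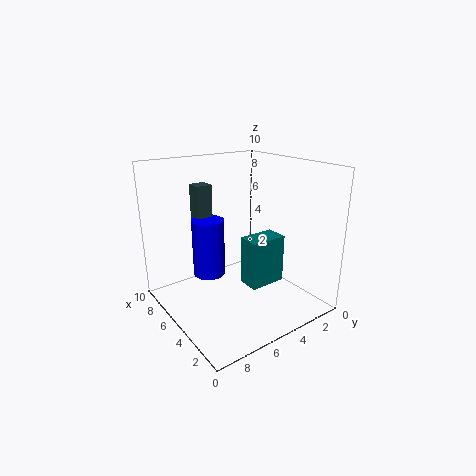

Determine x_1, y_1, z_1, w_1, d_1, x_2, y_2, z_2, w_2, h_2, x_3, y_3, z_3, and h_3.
x_1 = 2.5
y_1 = 3
z_1 = 2.25
w_1 = 1.5
d_1 = 2.5
x_2 = 8.75
y_2 = 4.75
z_2 = 4.5
w_2 = 1.25
h_2 = 3.5
x_3 = 8.25
y_3 = 5.5
z_3 = 1
h_3 = 4.5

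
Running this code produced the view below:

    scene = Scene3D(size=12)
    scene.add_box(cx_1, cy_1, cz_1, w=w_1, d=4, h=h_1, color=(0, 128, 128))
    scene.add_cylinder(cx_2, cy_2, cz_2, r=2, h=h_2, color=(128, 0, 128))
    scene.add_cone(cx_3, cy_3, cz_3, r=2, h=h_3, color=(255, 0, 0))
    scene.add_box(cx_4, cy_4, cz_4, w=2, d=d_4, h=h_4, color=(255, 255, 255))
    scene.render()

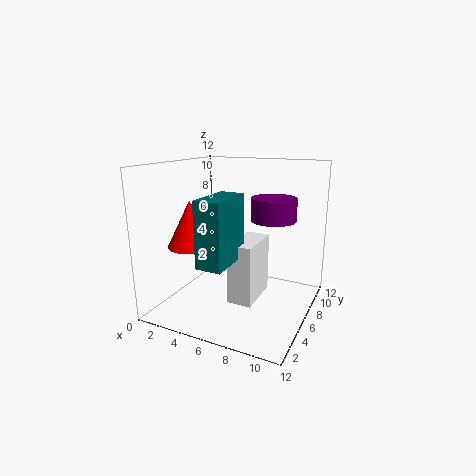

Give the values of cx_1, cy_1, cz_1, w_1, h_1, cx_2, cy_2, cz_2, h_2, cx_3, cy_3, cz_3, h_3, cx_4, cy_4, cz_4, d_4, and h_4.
cx_1 = 5, cy_1 = 1, cz_1 = 5, w_1 = 2, h_1 = 5, cx_2 = 8, cy_2 = 9, cz_2 = 7, h_2 = 2, cx_3 = 2, cy_3 = 5, cz_3 = 5, h_3 = 4, cx_4 = 6, cy_4 = 4, cz_4 = 1, d_4 = 4, h_4 = 5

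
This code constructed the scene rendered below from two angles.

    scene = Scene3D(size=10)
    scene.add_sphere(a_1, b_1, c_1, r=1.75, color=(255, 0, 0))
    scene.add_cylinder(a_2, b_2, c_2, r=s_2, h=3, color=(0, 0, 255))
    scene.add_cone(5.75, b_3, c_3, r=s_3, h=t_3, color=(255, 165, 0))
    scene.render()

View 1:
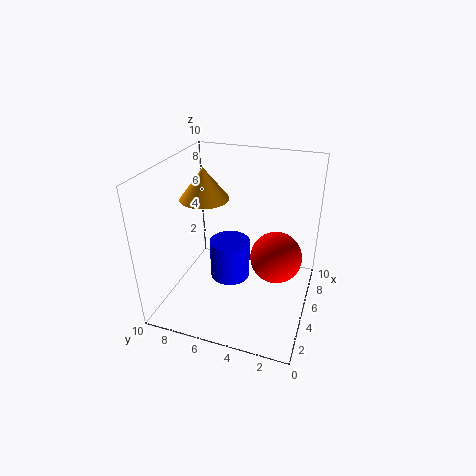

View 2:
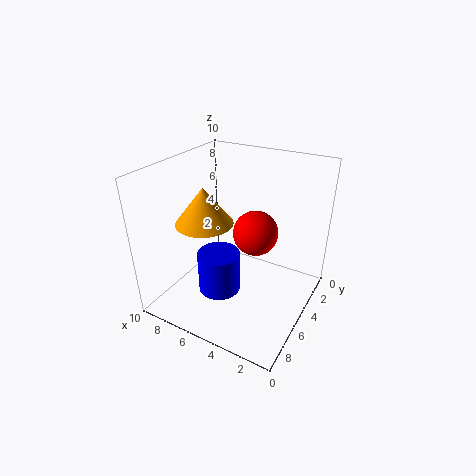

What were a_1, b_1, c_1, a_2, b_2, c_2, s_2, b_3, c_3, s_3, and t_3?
a_1 = 5; b_1 = 2.25; c_1 = 4; a_2 = 6; b_2 = 6; c_2 = 1; s_2 = 1.5; b_3 = 7.75; c_3 = 7.25; s_3 = 1.75; t_3 = 2.25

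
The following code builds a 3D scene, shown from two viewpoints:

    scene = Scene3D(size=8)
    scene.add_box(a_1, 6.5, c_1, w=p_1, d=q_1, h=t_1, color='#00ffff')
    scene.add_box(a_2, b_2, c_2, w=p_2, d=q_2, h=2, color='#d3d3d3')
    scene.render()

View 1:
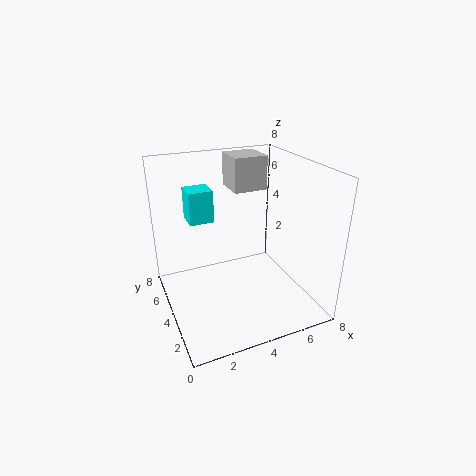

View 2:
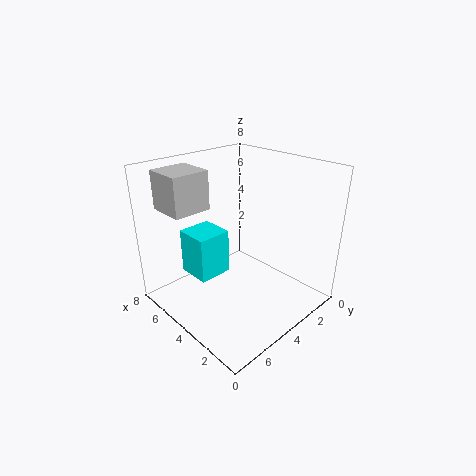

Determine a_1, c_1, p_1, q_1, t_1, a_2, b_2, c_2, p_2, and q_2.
a_1 = 2, c_1 = 4, p_1 = 1.5, q_1 = 1.5, t_1 = 2, a_2 = 4.5, b_2 = 5.5, c_2 = 6, p_2 = 2, q_2 = 2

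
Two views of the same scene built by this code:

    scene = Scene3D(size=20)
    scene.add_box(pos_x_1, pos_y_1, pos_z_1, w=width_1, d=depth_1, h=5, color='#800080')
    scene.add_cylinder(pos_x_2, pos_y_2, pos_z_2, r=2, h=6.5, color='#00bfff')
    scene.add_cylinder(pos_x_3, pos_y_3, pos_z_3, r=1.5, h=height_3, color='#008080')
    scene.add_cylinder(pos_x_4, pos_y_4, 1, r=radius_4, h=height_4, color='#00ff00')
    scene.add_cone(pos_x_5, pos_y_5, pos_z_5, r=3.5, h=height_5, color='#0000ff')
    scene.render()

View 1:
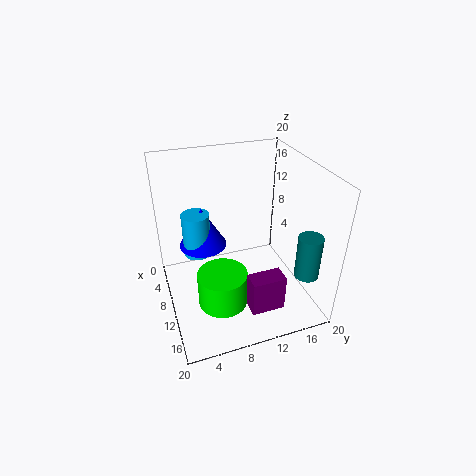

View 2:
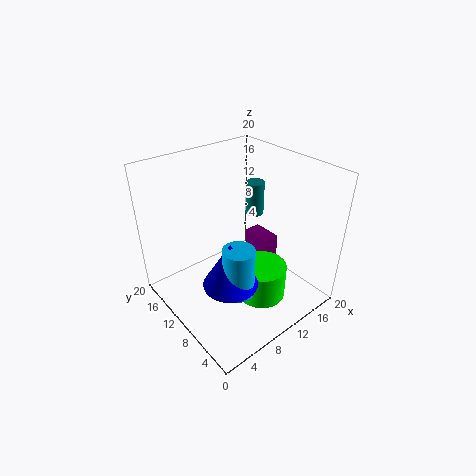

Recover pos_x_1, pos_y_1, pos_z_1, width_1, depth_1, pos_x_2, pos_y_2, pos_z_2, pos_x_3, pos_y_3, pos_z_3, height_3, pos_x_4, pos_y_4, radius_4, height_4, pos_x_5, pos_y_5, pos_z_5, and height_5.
pos_x_1 = 15
pos_y_1 = 9.5
pos_z_1 = 2.5
width_1 = 2.5
depth_1 = 4.5
pos_x_2 = 6
pos_y_2 = 5
pos_z_2 = 6
pos_x_3 = 18.5
pos_y_3 = 16
pos_z_3 = 8.5
height_3 = 5.5
pos_x_4 = 12
pos_y_4 = 7
radius_4 = 3.5
height_4 = 5
pos_x_5 = 5.5
pos_y_5 = 6
pos_z_5 = 7
height_5 = 6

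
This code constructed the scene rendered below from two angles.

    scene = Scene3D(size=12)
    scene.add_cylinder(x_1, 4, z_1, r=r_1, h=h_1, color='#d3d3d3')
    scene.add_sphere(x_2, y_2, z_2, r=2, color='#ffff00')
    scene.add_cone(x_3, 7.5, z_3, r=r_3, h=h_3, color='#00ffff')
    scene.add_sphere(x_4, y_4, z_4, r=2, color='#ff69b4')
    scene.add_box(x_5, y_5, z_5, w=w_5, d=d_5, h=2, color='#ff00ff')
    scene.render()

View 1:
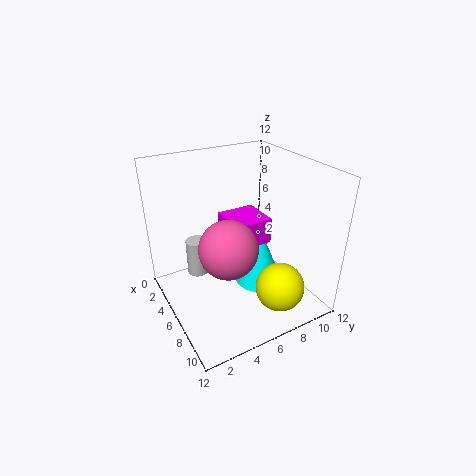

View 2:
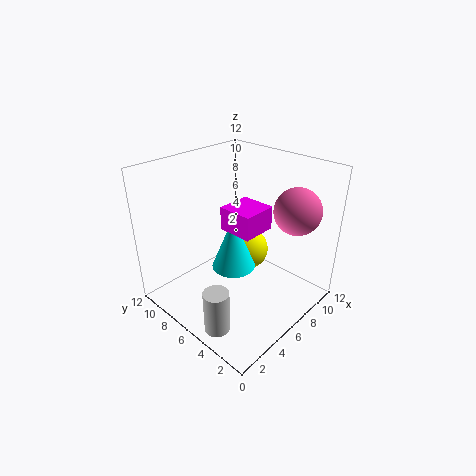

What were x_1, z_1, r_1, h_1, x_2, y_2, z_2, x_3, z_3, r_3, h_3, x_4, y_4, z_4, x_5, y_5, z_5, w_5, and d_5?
x_1 = 1.5
z_1 = 0.5
r_1 = 1
h_1 = 3.5
x_2 = 9.5
y_2 = 8
z_2 = 2.5
x_3 = 7
z_3 = 2
r_3 = 2
h_3 = 5
x_4 = 10
y_4 = 3
z_4 = 8
x_5 = 5.5
y_5 = 4.5
z_5 = 6.5
w_5 = 3
d_5 = 3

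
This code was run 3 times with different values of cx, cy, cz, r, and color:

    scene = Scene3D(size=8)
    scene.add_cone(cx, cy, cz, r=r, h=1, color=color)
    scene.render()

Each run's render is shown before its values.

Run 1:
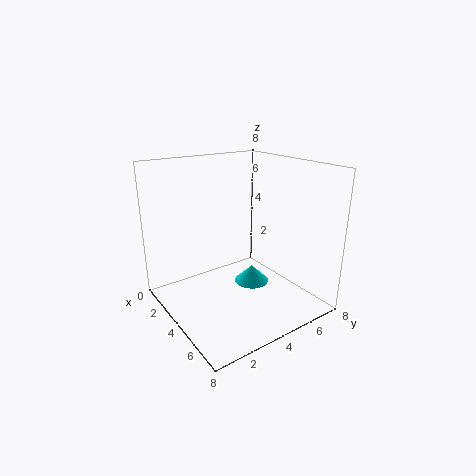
cx = 4
cy = 5
cz = 1
r = 1
color = 'cyan'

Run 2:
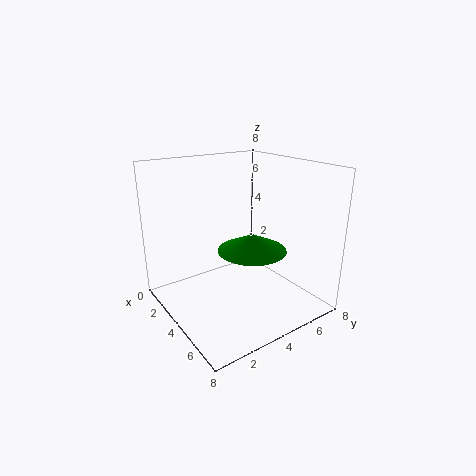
cx = 4
cy = 5
cz = 3
r = 2
color = 'green'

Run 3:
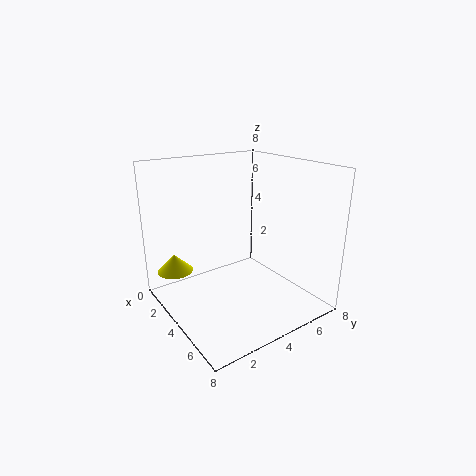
cx = 2
cy = 1
cz = 2
r = 1
color = 'yellow'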